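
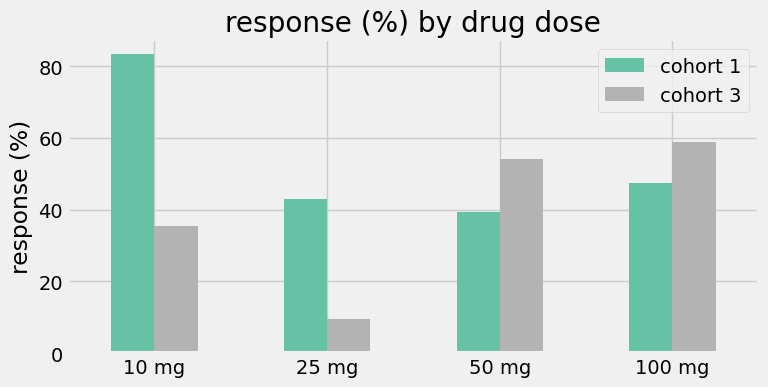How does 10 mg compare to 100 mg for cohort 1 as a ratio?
10 mg ≈ 80, 100 mg ≈ 50; 80/50 ≈ 1.6.

≈ 1.6×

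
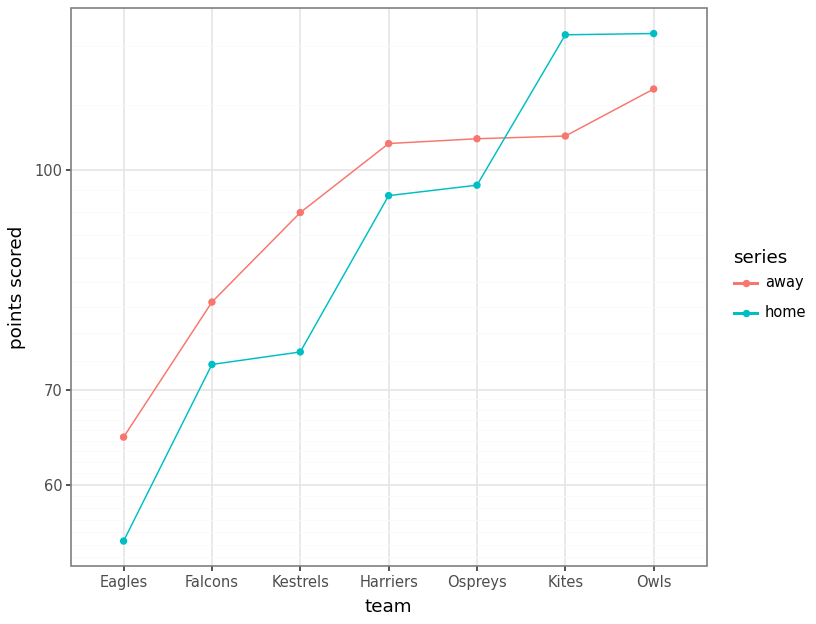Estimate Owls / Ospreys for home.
≈ 1.2×

Owls ≈ 120, Ospreys ≈ 100; 120/100 ≈ 1.2.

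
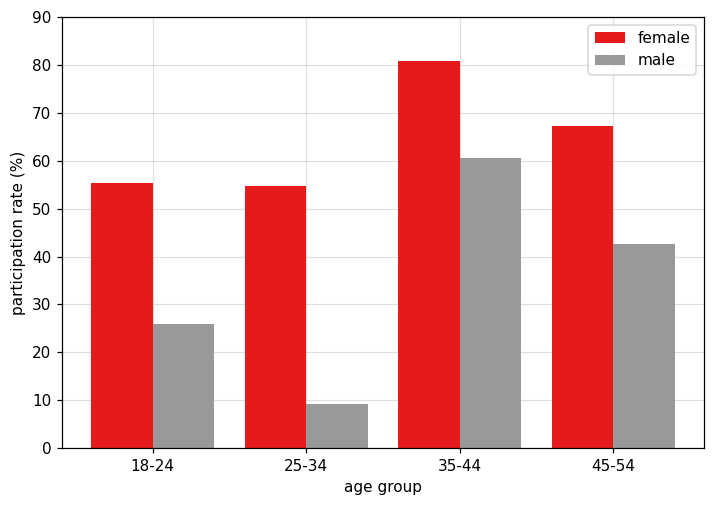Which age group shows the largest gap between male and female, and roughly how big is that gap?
25-34, ≈ 40 %

25-34: male ≈ 10, female ≈ 50 → gap ≈ 40. Next-largest (18-24) is only ≈ 30.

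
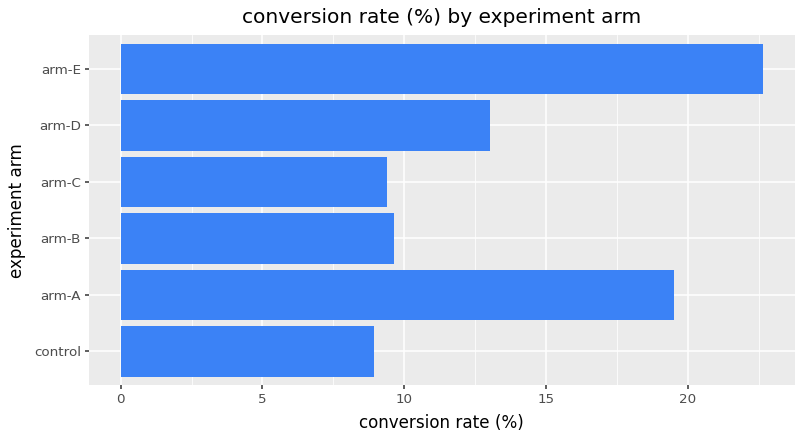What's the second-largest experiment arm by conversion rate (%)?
Top 3: arm-E ≈ 22, arm-A ≈ 20, arm-D ≈ 14.

arm-A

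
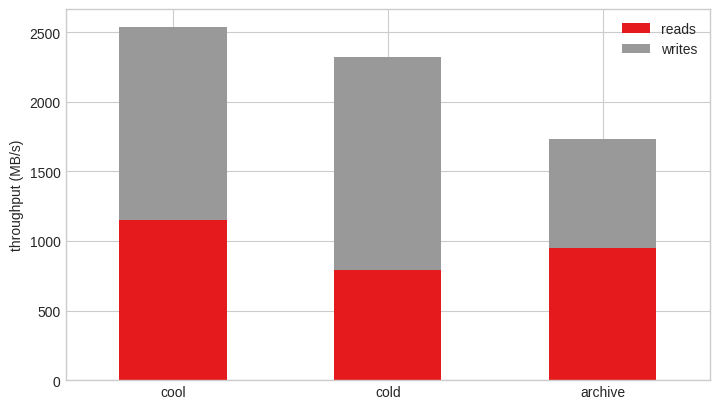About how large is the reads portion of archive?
≈ 1000

reads top ≈ 1000, bottom ≈ 0; segment ≈ 1000.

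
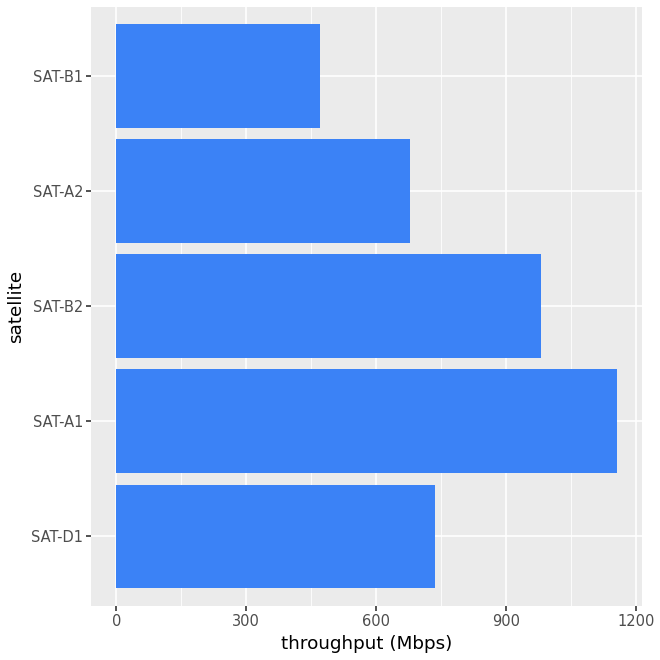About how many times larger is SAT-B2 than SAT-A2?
SAT-B2 ≈ 1000, SAT-A2 ≈ 700; 1000/700 ≈ 1.43.

≈ 1.43×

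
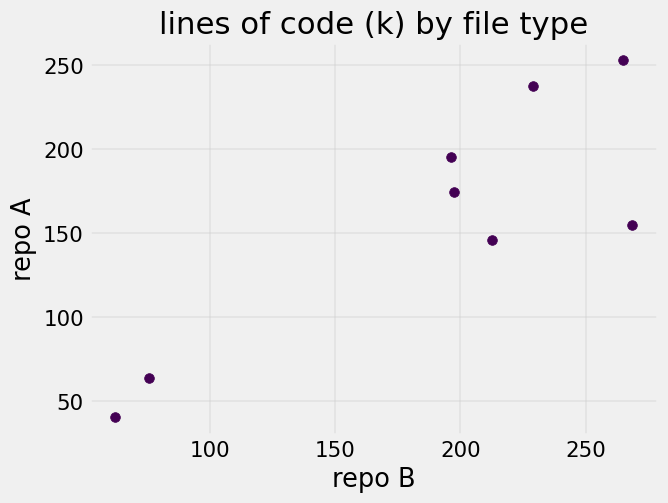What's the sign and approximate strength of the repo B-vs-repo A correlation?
positive, strong

Points are positively correlated; strong (|r| ≈ 0.9).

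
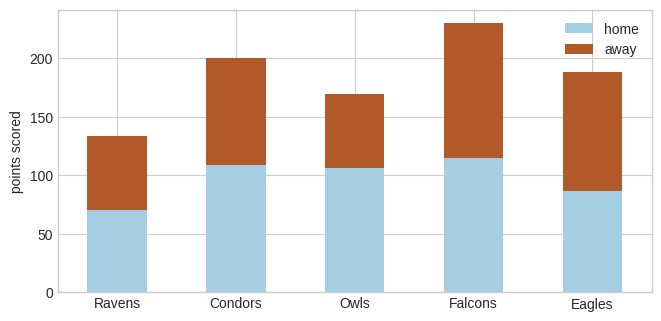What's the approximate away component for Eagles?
≈ 100

away top ≈ 180, bottom ≈ 80; segment ≈ 100.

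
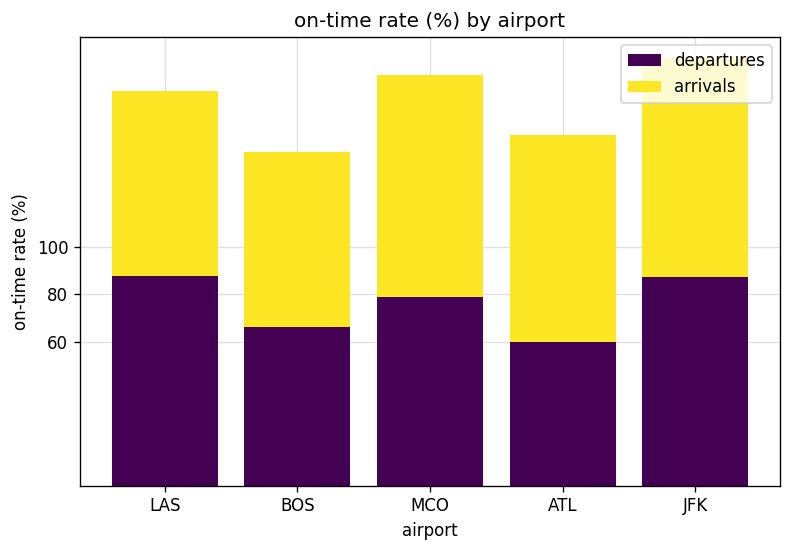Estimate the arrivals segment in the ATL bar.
≈ 80

arrivals top ≈ 140, bottom ≈ 60; segment ≈ 80.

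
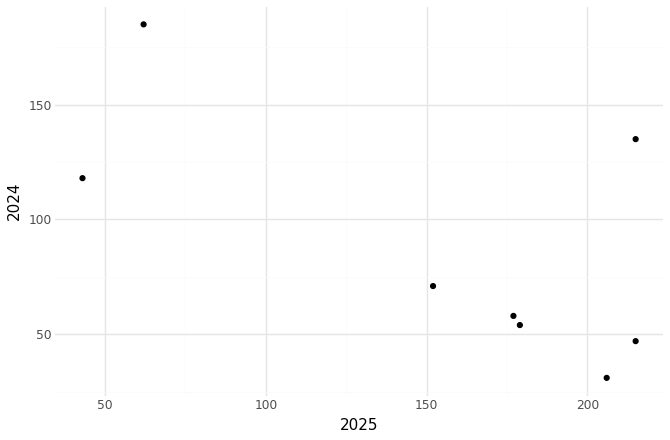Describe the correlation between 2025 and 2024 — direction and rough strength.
negative, moderate

Points are negatively correlated; moderate (|r| ≈ 0.6).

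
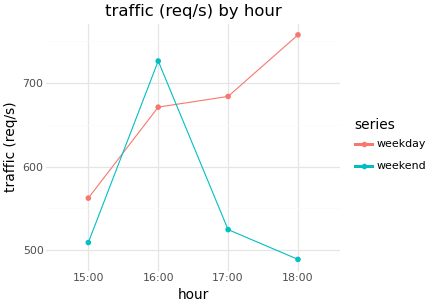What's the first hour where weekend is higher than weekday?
15:00: weekend ≈ 500 vs weekday ≈ 550 (not yet); 16:00: weekend ≈ 725 vs weekday ≈ 675 (first crossover).

16:00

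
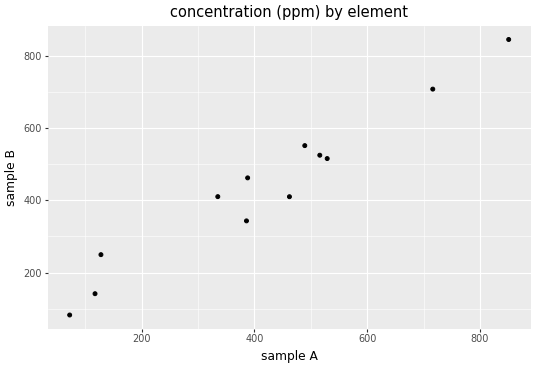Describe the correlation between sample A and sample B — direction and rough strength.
Points are positively correlated; strong (|r| ≈ 1.0).

positive, strong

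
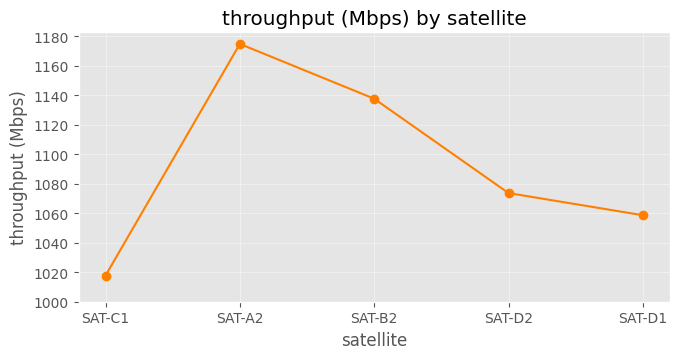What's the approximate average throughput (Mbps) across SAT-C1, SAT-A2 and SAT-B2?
(1020 + 1180 + 1140) / 3 ≈ 1113.

≈ 1113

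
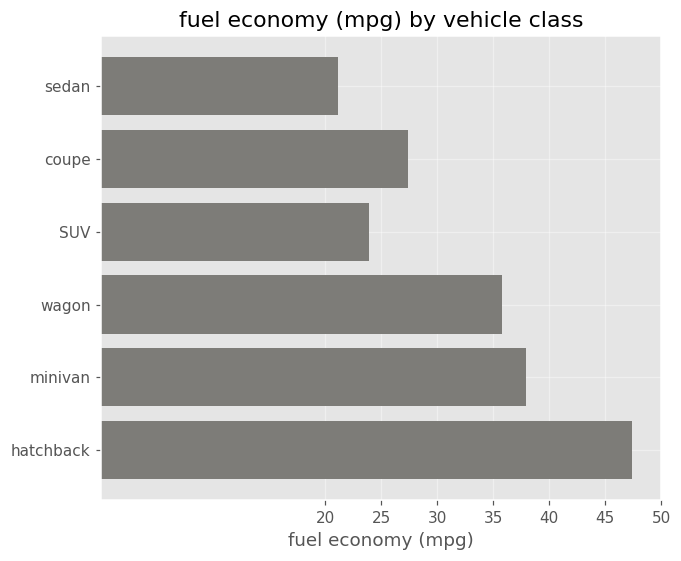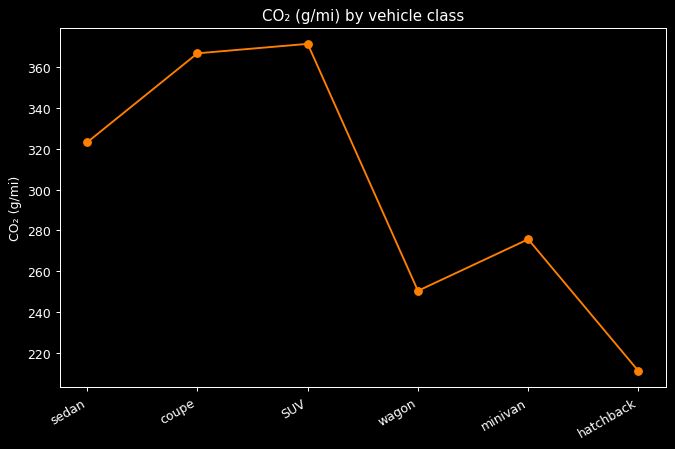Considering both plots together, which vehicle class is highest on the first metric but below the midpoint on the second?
Chart 2 median CO₂ (g/mi) ≈ 300; below-median vehicle classes: wagon, minivan, hatchback. Among those, hatchback has the highest fuel economy (mpg) (≈ 45).

hatchback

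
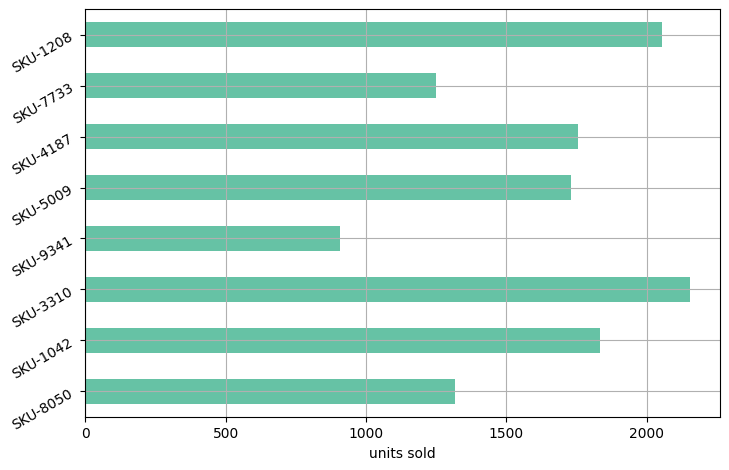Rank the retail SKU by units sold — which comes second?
SKU-1208

Top 3: SKU-3310 ≈ 2200, SKU-1208 ≈ 2000, SKU-1042 ≈ 1800.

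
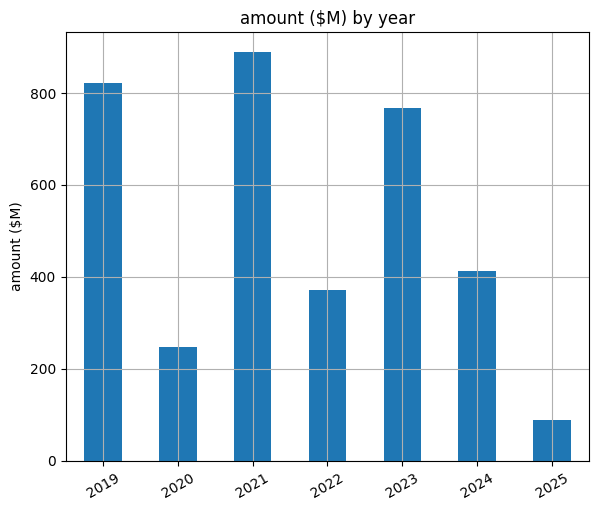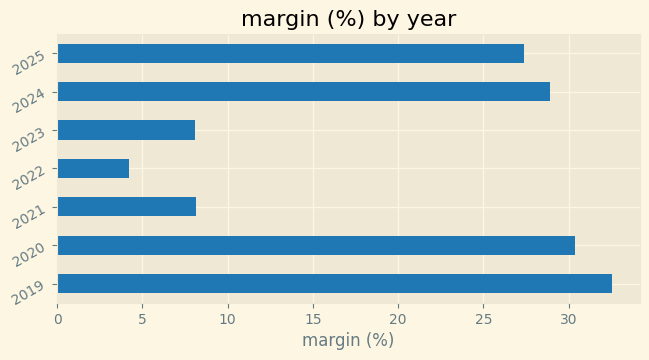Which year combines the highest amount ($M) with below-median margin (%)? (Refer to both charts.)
2021

Chart 2 median margin (%) ≈ 25; below-median years: 2021, 2022, 2023. Among those, 2021 has the highest amount ($M) (≈ 900).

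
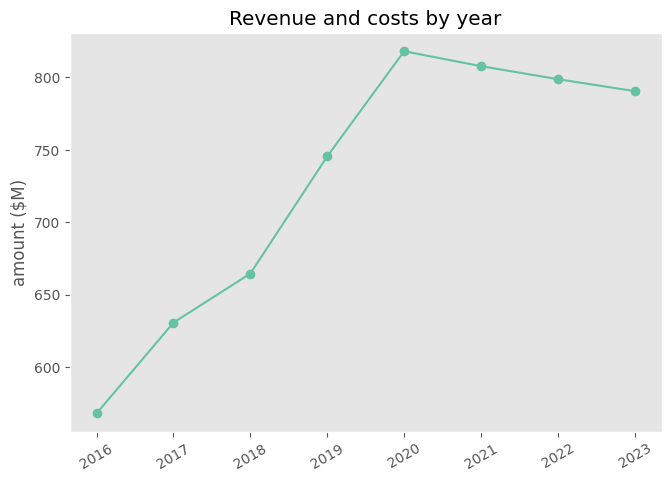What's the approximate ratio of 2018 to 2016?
≈ 1.17×

2018 ≈ 675, 2016 ≈ 575; 675/575 ≈ 1.17.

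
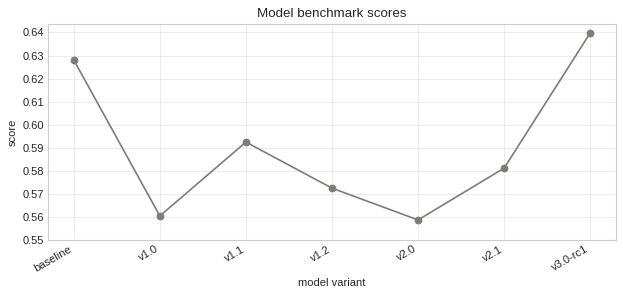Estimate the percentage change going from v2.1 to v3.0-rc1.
≈ +10.3%

v2.1 ≈ 0.58, v3.0-rc1 ≈ 0.64; (0.64 − 0.58) / 0.58 ≈ +10.3%.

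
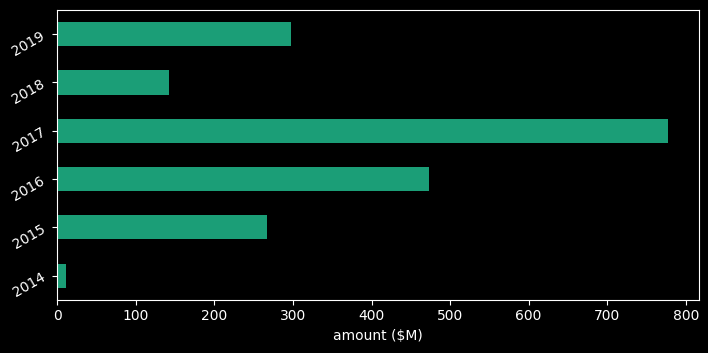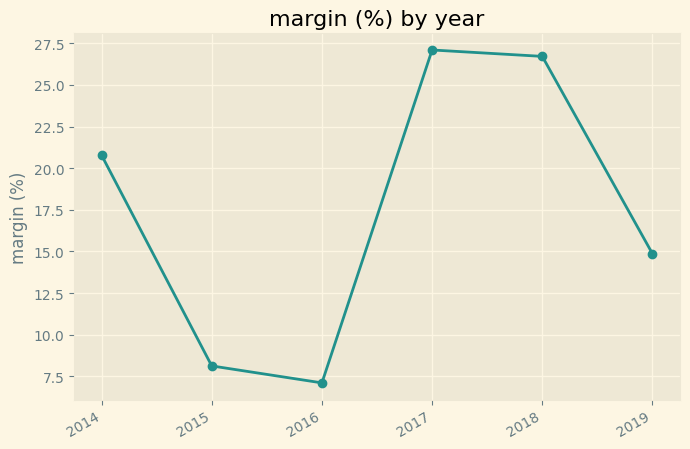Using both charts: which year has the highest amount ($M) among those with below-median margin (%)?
2016

Chart 2 median margin (%) ≈ 20; below-median years: 2015, 2016, 2019. Among those, 2016 has the highest amount ($M) (≈ 500).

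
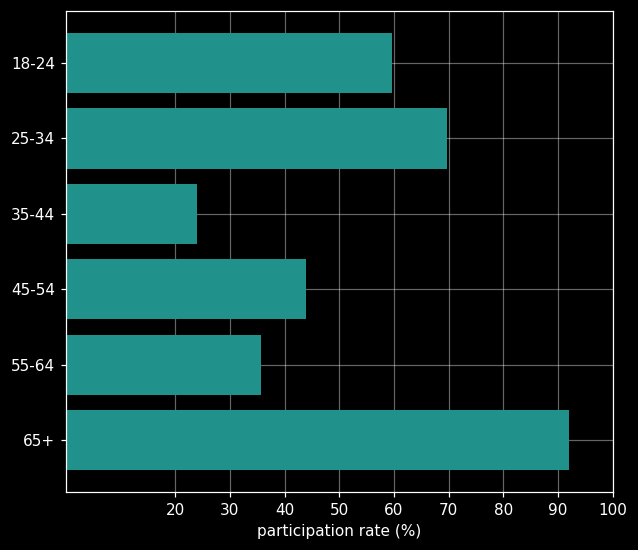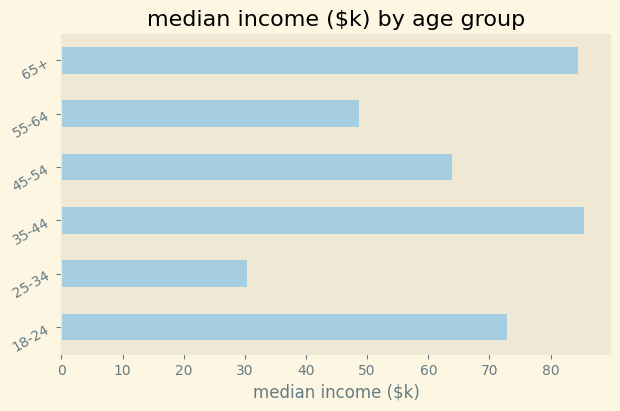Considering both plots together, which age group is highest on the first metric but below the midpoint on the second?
Chart 2 median median income ($k) ≈ 70; below-median age groups: 25-34, 45-54, 55-64. Among those, 25-34 has the highest participation rate (%) (≈ 70).

25-34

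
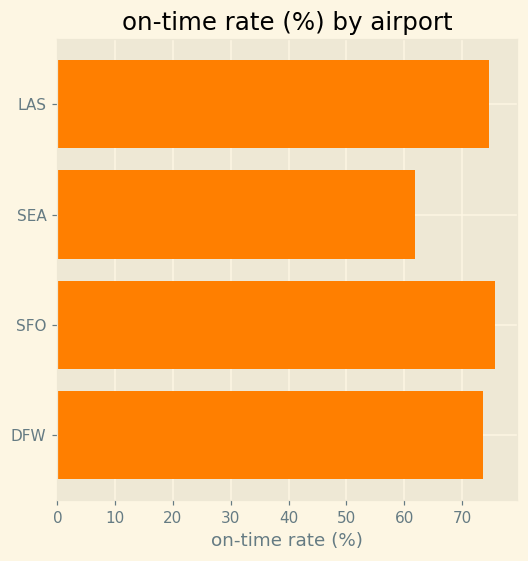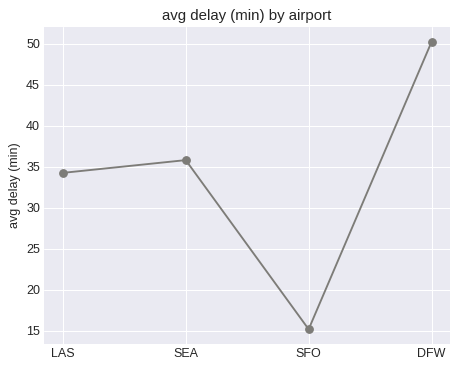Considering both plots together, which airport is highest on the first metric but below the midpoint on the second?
Chart 2 median avg delay (min) ≈ 35; below-median airports: LAS, SFO. Among those, SFO has the highest on-time rate (%) (≈ 80).

SFO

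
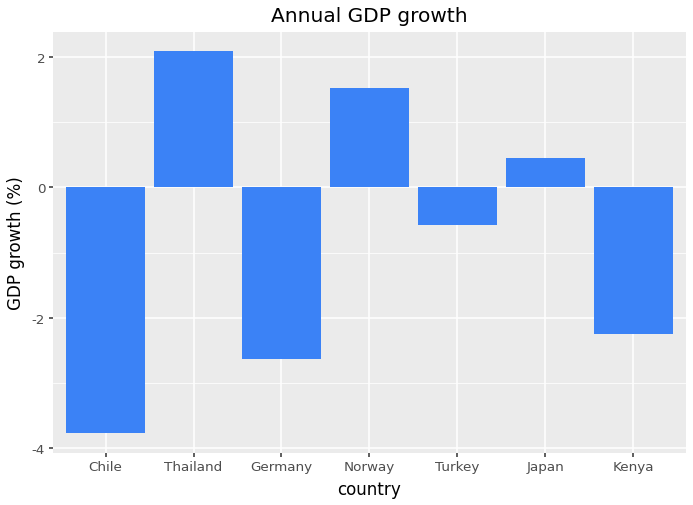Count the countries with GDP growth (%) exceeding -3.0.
6

Above -3.0: Thailand, Germany, Norway, Turkey, Japan, Kenya.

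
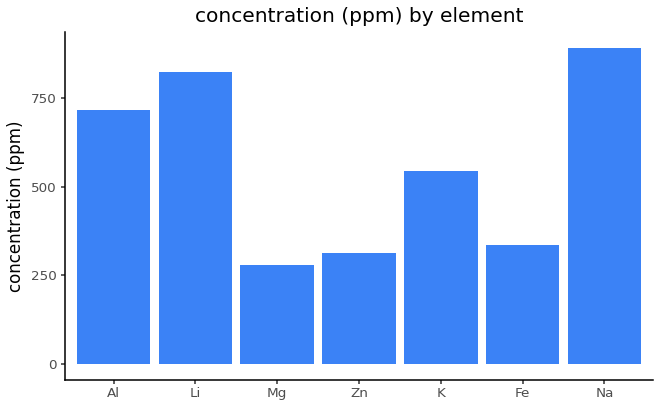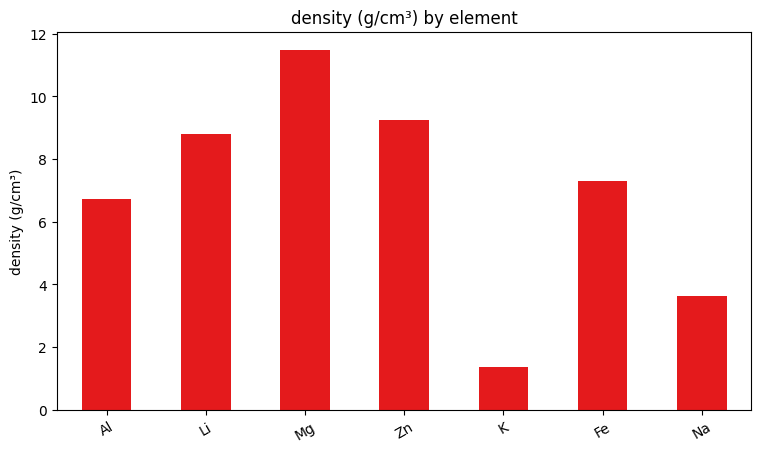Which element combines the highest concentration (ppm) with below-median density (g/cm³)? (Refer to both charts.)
Chart 2 median density (g/cm³) ≈ 8; below-median elements: Al, K, Na. Among those, Na has the highest concentration (ppm) (≈ 900).

Na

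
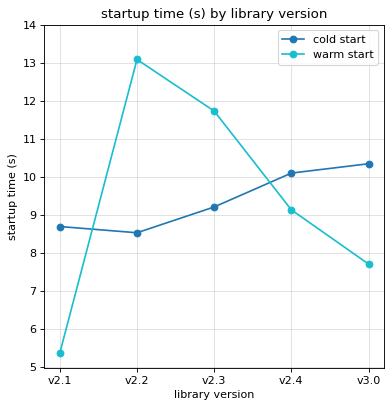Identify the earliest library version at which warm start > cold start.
v2.1: warm start ≈ 5 vs cold start ≈ 9 (not yet); v2.2: warm start ≈ 13 vs cold start ≈ 9 (first crossover).

v2.2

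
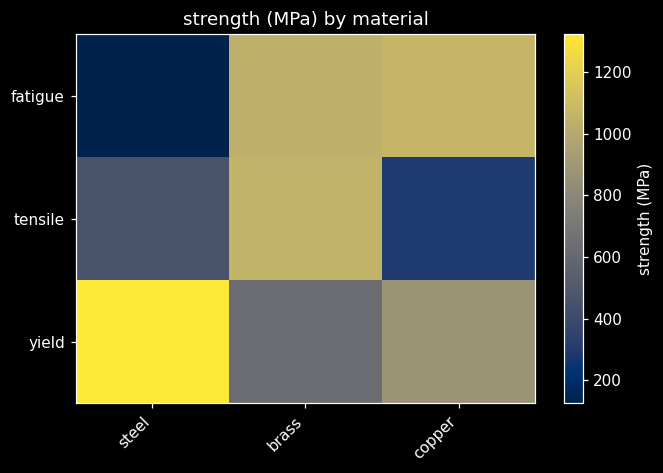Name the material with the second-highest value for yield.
Top 3 for yield: steel ≈ 1300, copper ≈ 900, brass ≈ 600.

copper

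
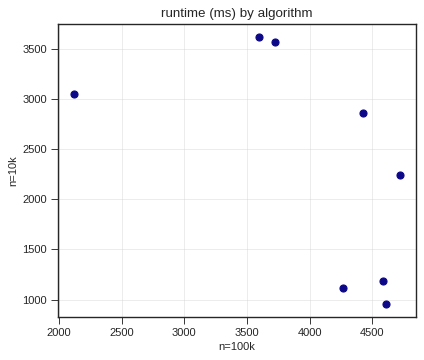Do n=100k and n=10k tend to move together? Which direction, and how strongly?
Points are negatively correlated; moderate (|r| ≈ 0.6).

negative, moderate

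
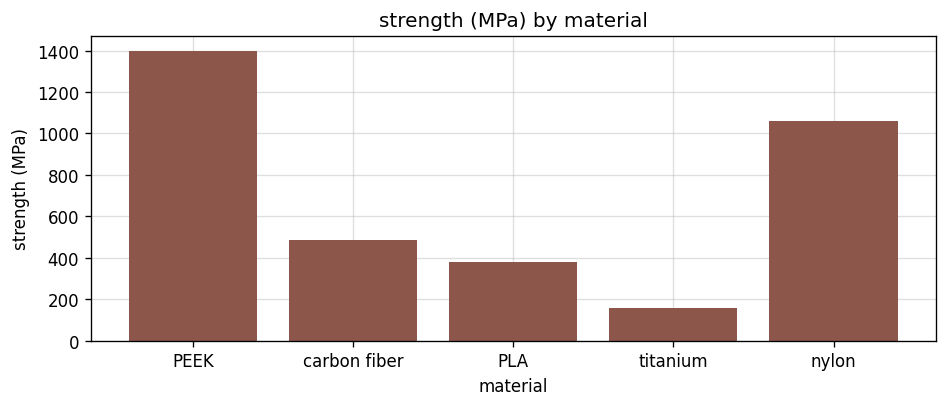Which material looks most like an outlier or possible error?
PEEK

PEEK ≈ 1400; the rest sit between ≈ 200 and ≈ 1000.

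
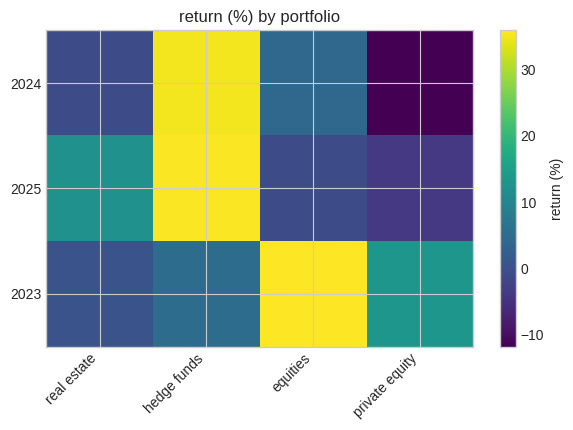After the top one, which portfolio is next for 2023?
Top 3 for 2023: equities ≈ 35, private equity ≈ 15, hedge funds ≈ 5.

private equity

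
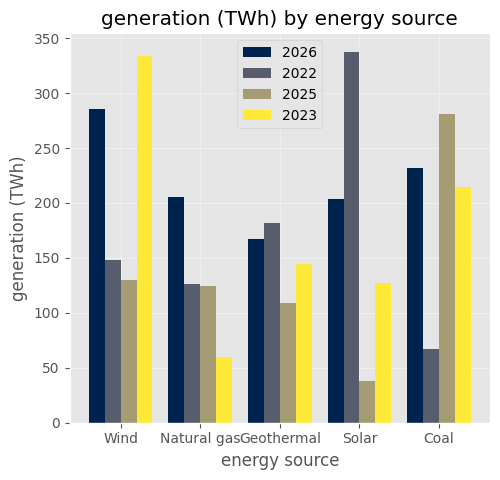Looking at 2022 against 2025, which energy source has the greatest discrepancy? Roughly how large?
Solar: 2022 ≈ 350, 2025 ≈ 50 → gap ≈ 300. Next-largest (Coal) is only ≈ 250.

Solar, ≈ 300 TWh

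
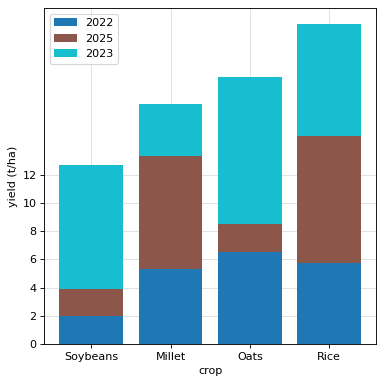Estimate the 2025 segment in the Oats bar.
2025 top ≈ 8, bottom ≈ 6; segment ≈ 2.

≈ 2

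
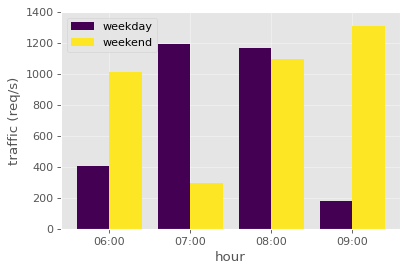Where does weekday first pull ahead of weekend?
07:00

06:00: weekday ≈ 400 vs weekend ≈ 1000 (not yet); 07:00: weekday ≈ 1200 vs weekend ≈ 200 (first crossover).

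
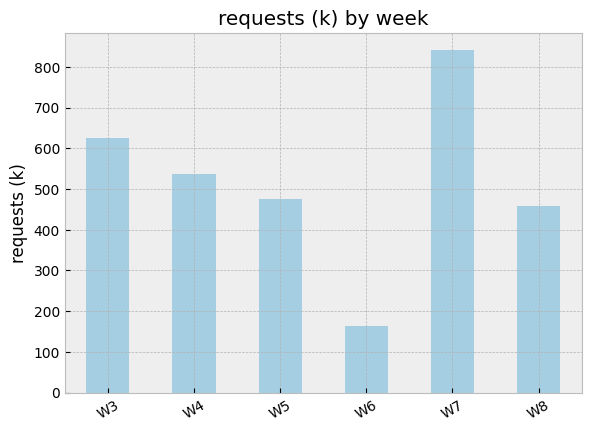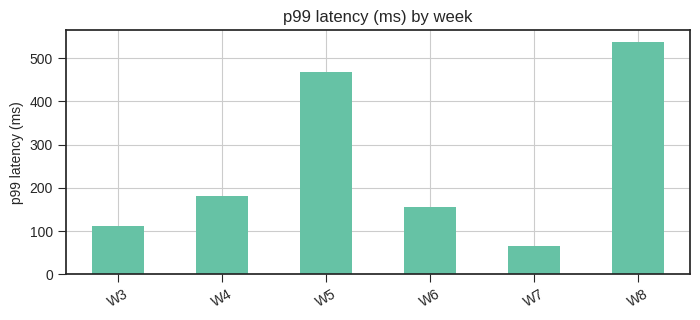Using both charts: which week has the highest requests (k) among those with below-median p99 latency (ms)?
W7

Chart 2 median p99 latency (ms) ≈ 150; below-median weeks: W3, W6, W7. Among those, W7 has the highest requests (k) (≈ 800).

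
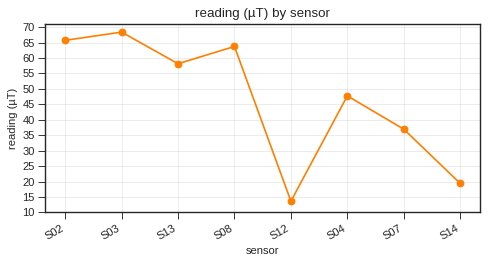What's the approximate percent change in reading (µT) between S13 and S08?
≈ +8.3%

S13 ≈ 60, S08 ≈ 65; (65 − 60) / 60 ≈ +8.3%.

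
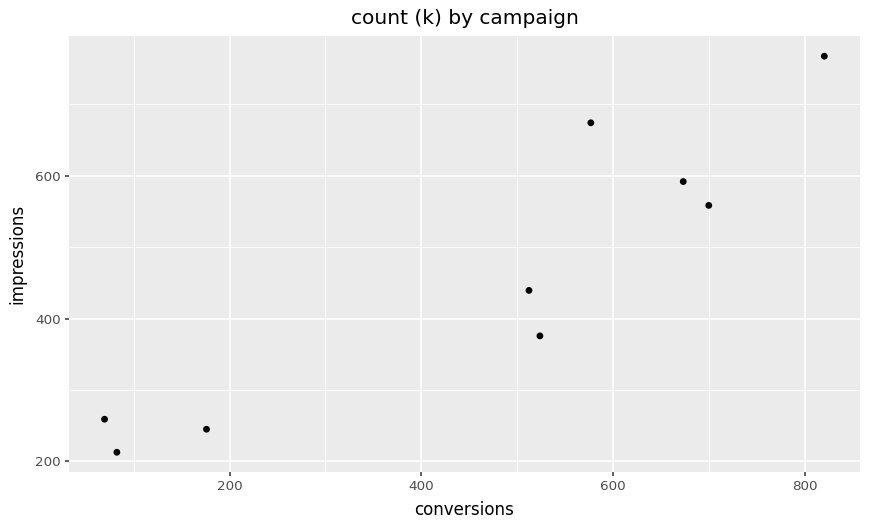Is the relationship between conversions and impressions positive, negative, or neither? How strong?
Points are positively correlated; strong (|r| ≈ 0.9).

positive, strong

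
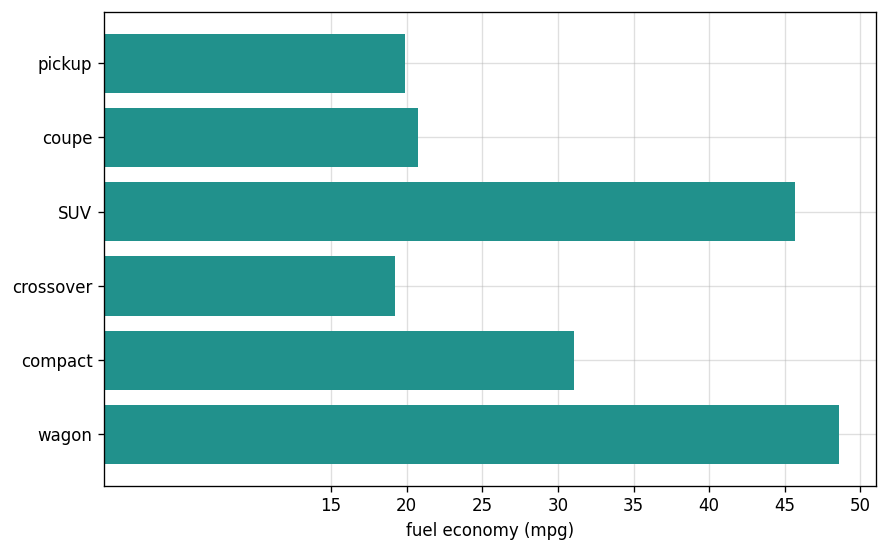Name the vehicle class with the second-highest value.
SUV

Top 3: wagon ≈ 50, SUV ≈ 45, compact ≈ 30.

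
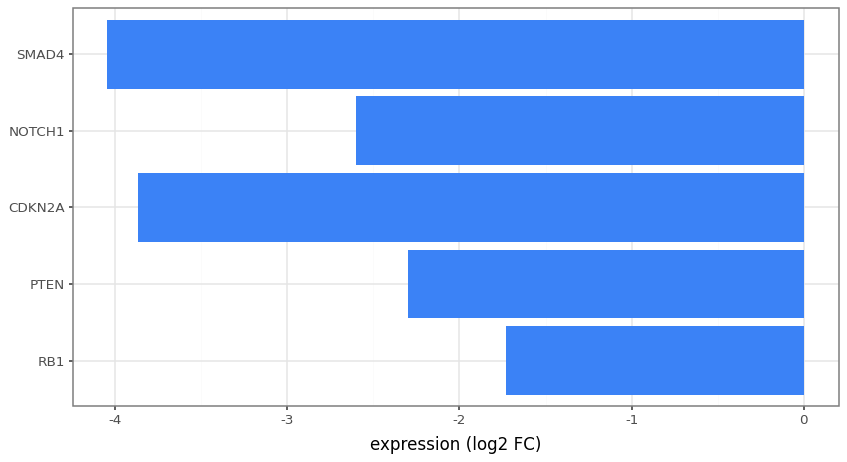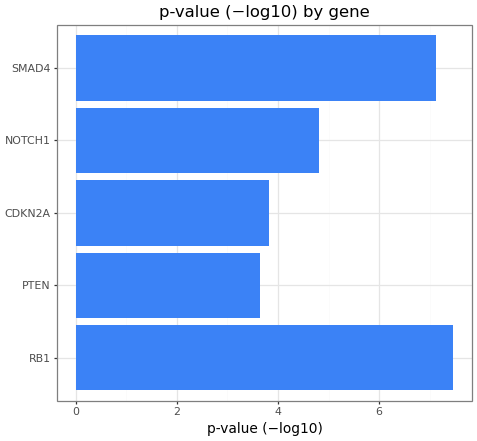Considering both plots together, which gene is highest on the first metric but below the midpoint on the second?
Chart 2 median p-value (−log10) ≈ 5; below-median genes: PTEN, CDKN2A. Among those, PTEN has the highest expression (log2 FC) (≈ -2).

PTEN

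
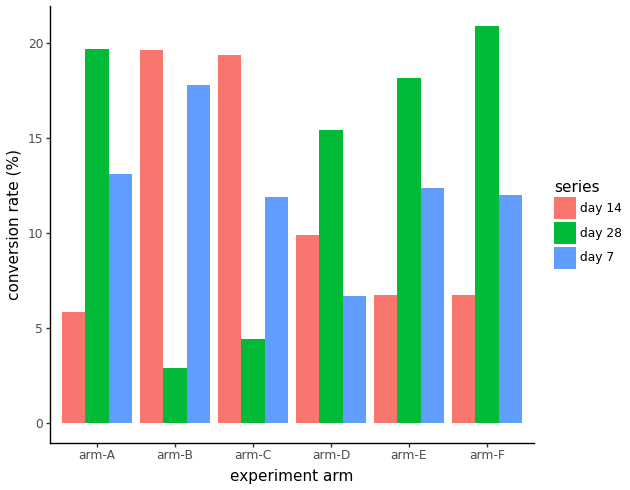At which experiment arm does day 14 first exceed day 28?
arm-B

arm-A: day 14 ≈ 6 vs day 28 ≈ 20 (not yet); arm-B: day 14 ≈ 20 vs day 28 ≈ 2 (first crossover).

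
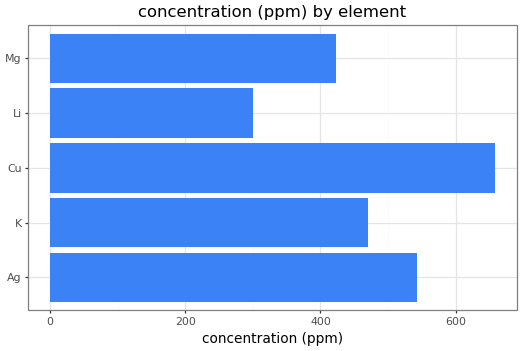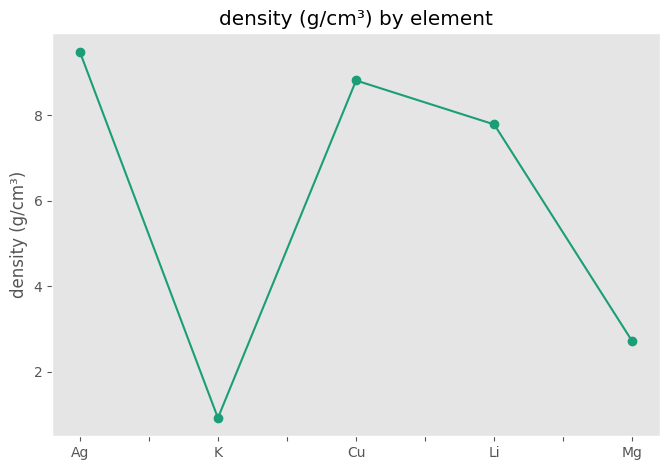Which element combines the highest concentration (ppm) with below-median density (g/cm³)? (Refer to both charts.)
Chart 2 median density (g/cm³) ≈ 8; below-median elements: K, Mg. Among those, K has the highest concentration (ppm) (≈ 500).

K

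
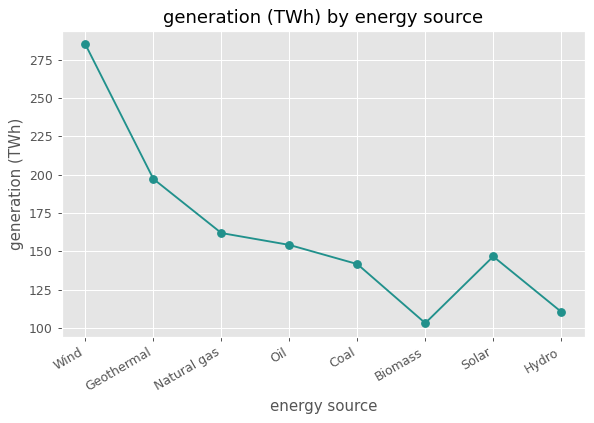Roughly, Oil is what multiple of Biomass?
≈ 1.6×

Oil ≈ 160, Biomass ≈ 100; 160/100 ≈ 1.6.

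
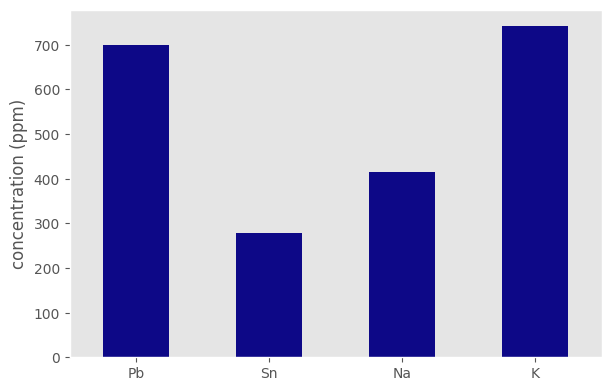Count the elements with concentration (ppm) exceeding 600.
Above 600: Pb, K.

2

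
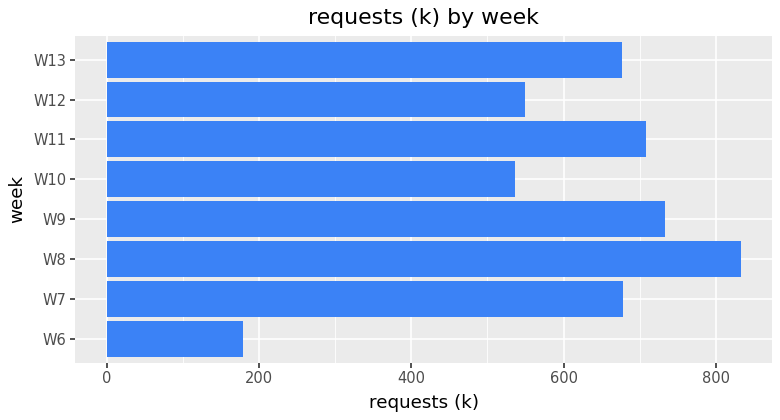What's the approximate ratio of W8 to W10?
≈ 1.6×

W8 ≈ 800, W10 ≈ 500; 800/500 ≈ 1.6.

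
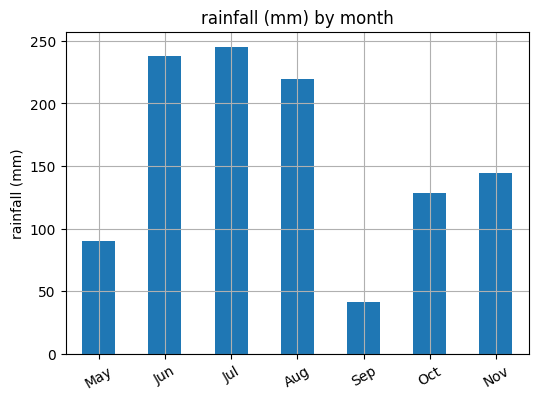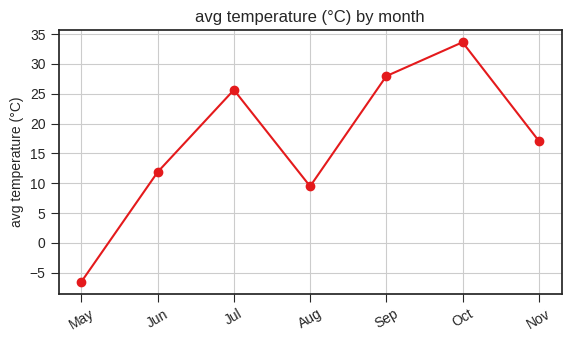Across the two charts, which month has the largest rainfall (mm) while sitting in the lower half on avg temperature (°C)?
Jun

Chart 2 median avg temperature (°C) ≈ 15; below-median months: May, Jun, Aug. Among those, Jun has the highest rainfall (mm) (≈ 250).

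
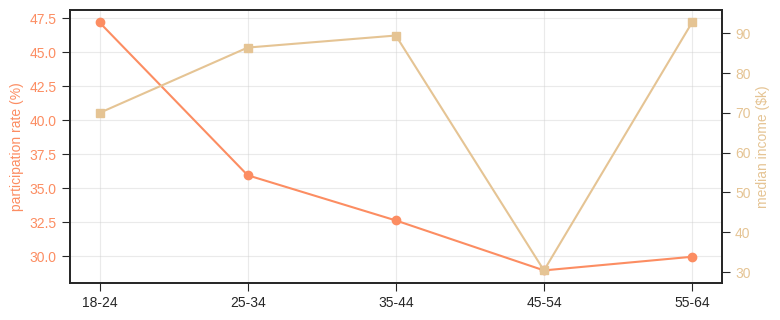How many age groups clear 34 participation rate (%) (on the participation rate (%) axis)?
2

Above 34: 18-24, 25-34.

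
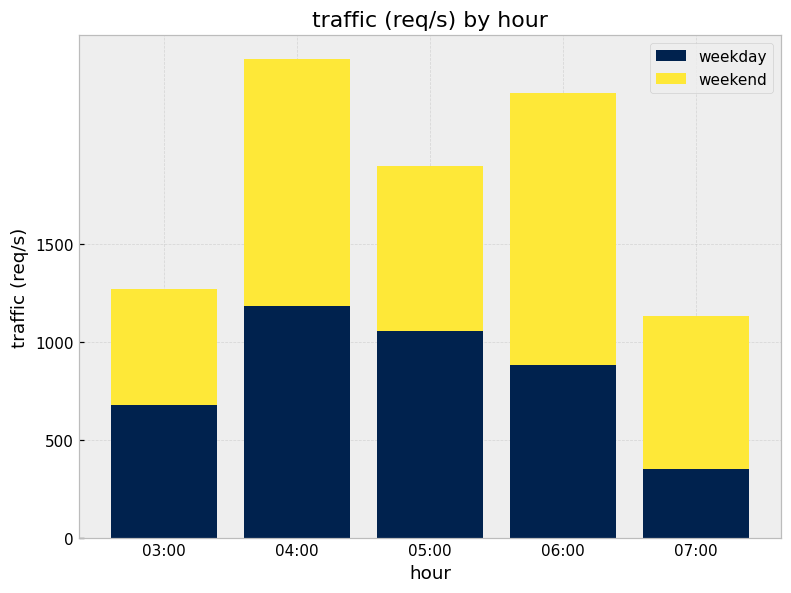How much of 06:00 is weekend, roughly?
weekend top ≈ 2500, bottom ≈ 1000; segment ≈ 1500.

≈ 1500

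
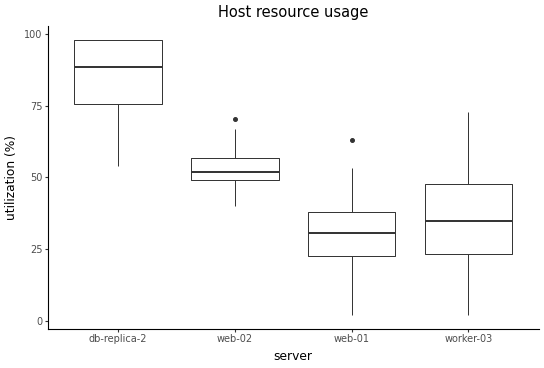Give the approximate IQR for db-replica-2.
Q3 ≈ 100, Q1 ≈ 75; IQR ≈ 25.

≈ 25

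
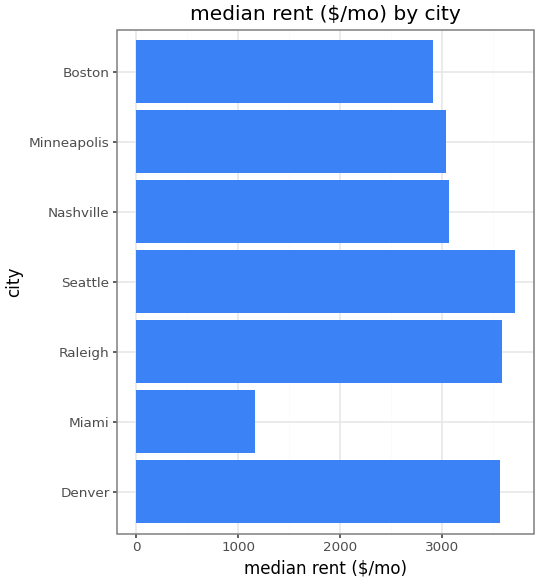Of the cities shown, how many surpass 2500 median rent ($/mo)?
6

Above 2500: Denver, Raleigh, Seattle, Nashville, Minneapolis, Boston.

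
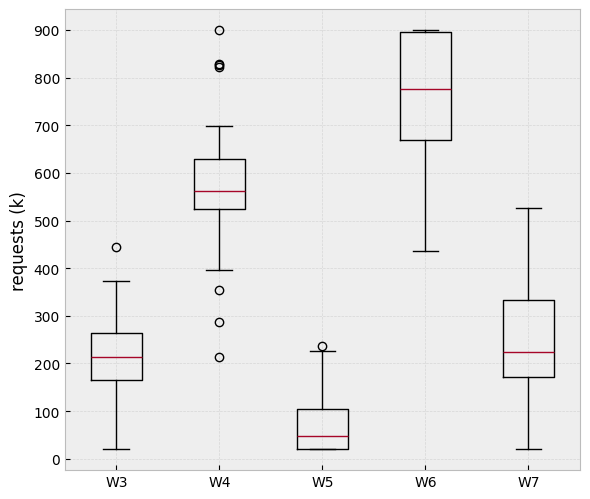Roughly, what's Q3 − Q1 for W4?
Q3 ≈ 600, Q1 ≈ 500; IQR ≈ 100.

≈ 100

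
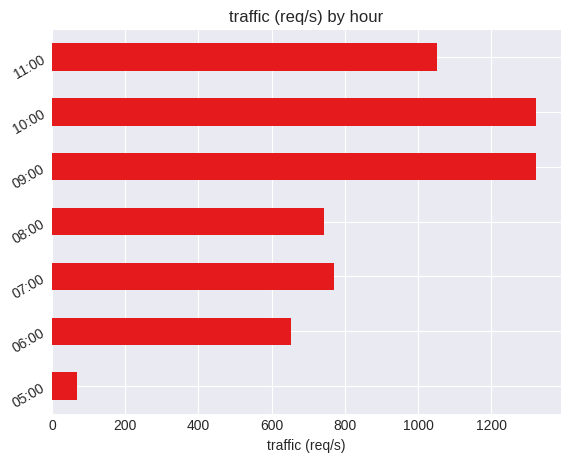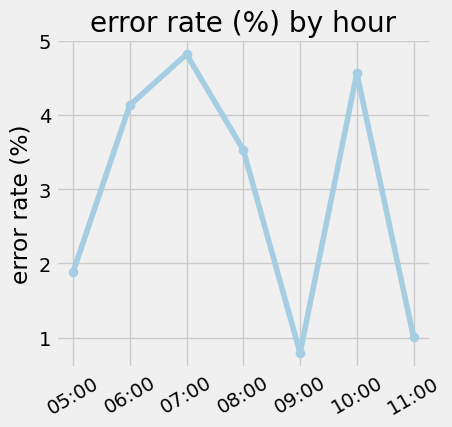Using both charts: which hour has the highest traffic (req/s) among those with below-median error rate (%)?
Chart 2 median error rate (%) ≈ 3.5; below-median hours: 05:00, 09:00, 11:00. Among those, 09:00 has the highest traffic (req/s) (≈ 1400).

09:00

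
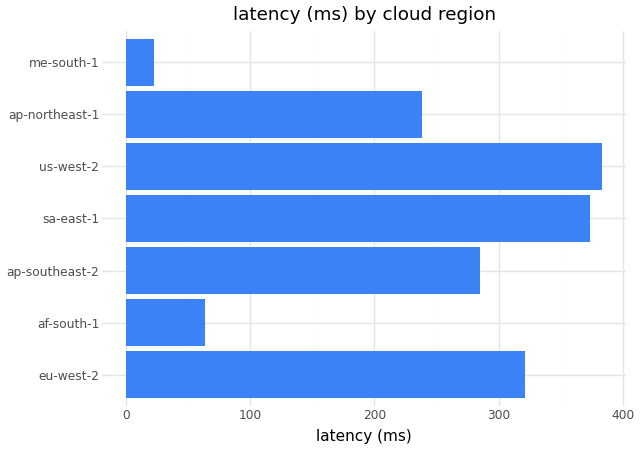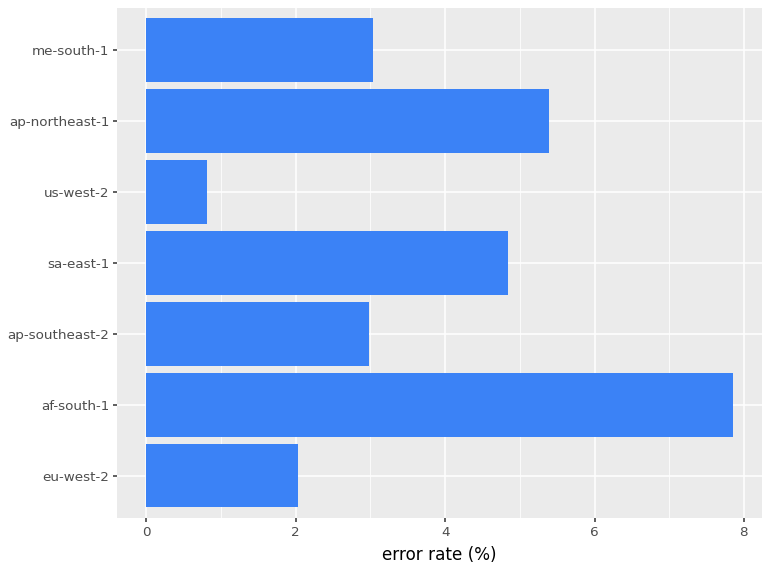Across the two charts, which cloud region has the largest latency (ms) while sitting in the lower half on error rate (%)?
us-west-2

Chart 2 median error rate (%) ≈ 3; below-median cloud regions: eu-west-2, ap-southeast-2, us-west-2. Among those, us-west-2 has the highest latency (ms) (≈ 400).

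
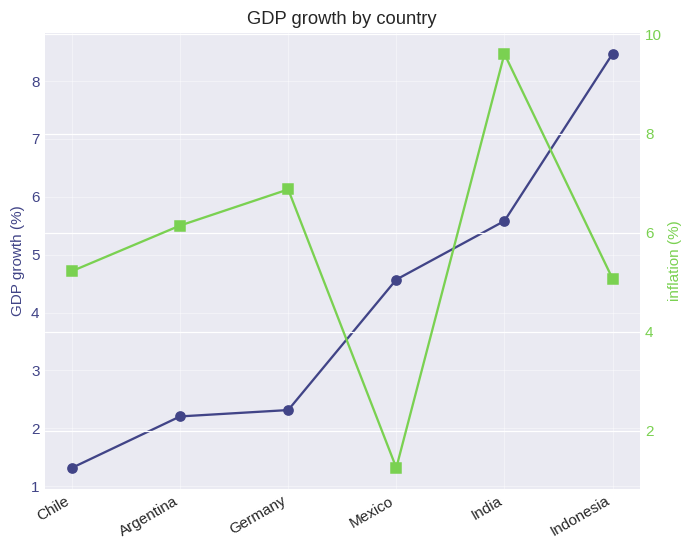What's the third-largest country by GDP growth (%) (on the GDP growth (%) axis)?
Mexico

Top 4 (on the GDP growth (%) axis): Indonesia ≈ 8, India ≈ 6, Mexico ≈ 5, Germany ≈ 2.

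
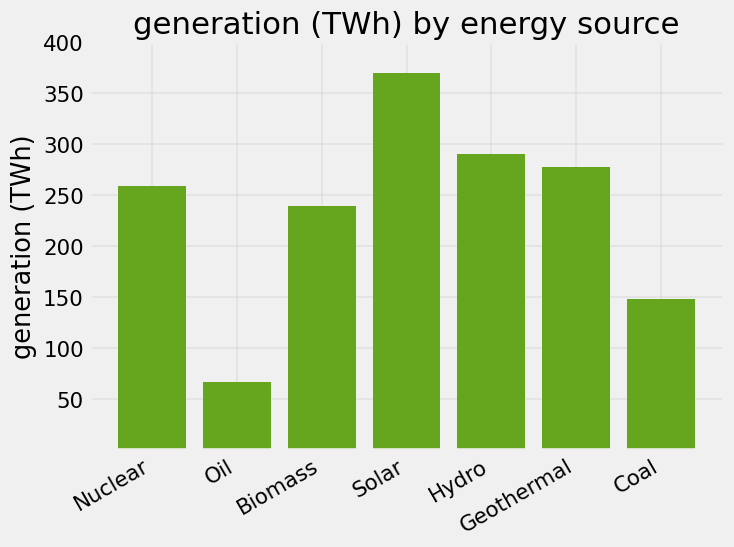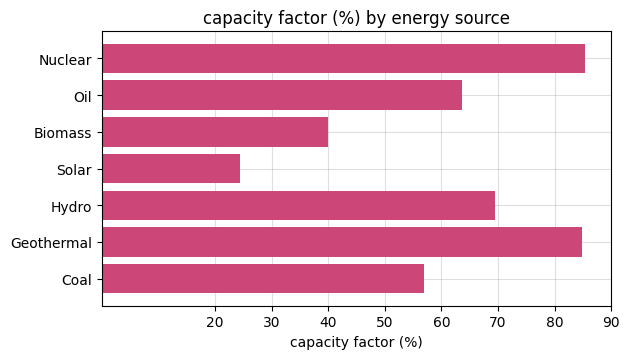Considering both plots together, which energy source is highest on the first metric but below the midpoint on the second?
Solar

Chart 2 median capacity factor (%) ≈ 60; below-median energy sources: Biomass, Solar, Coal. Among those, Solar has the highest generation (TWh) (≈ 350).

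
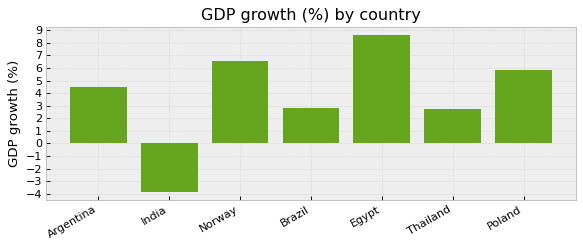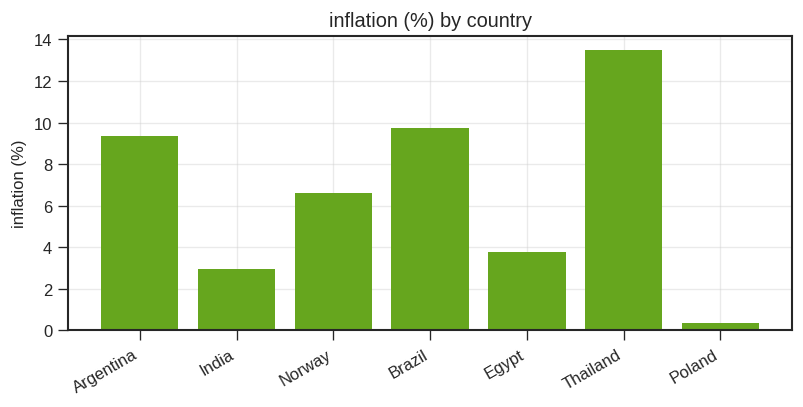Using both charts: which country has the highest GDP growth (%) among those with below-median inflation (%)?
Egypt

Chart 2 median inflation (%) ≈ 6; below-median countries: India, Egypt, Poland. Among those, Egypt has the highest GDP growth (%) (≈ 9).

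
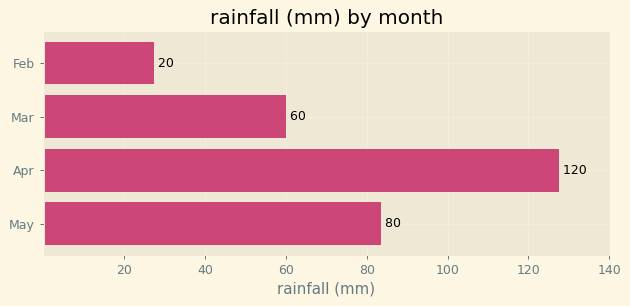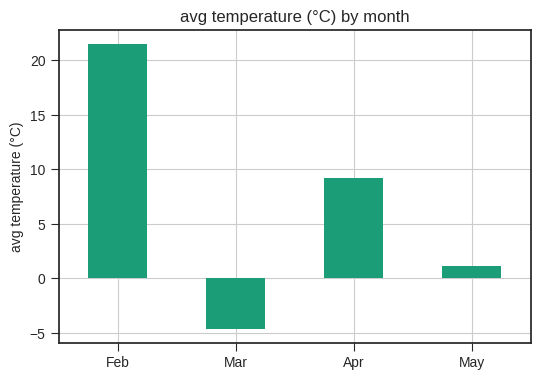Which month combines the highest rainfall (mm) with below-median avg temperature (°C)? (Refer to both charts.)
Chart 2 median avg temperature (°C) ≈ 6; below-median months: Mar, May. Among those, May has the highest rainfall (mm) (≈ 80).

May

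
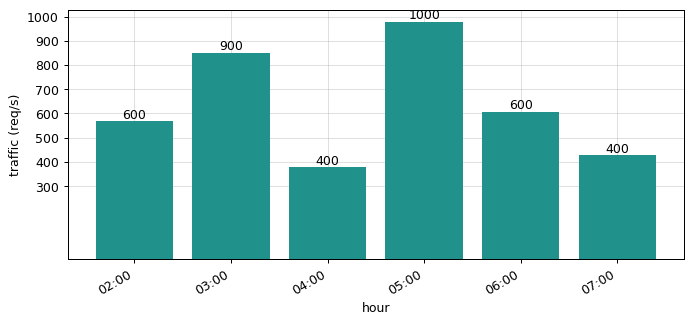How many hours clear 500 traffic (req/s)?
4

Above 500: 02:00, 03:00, 05:00, 06:00.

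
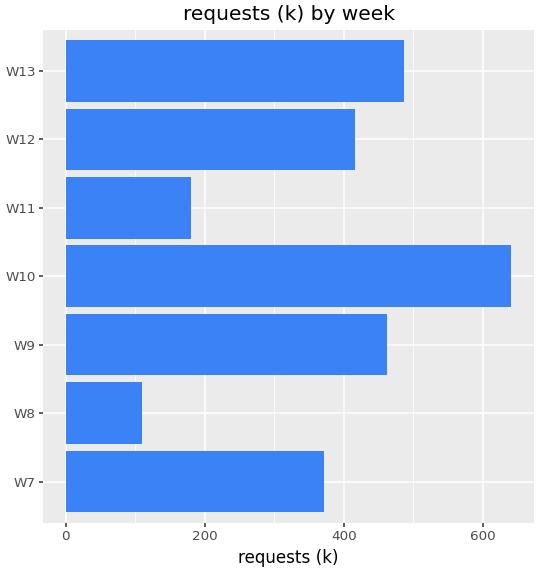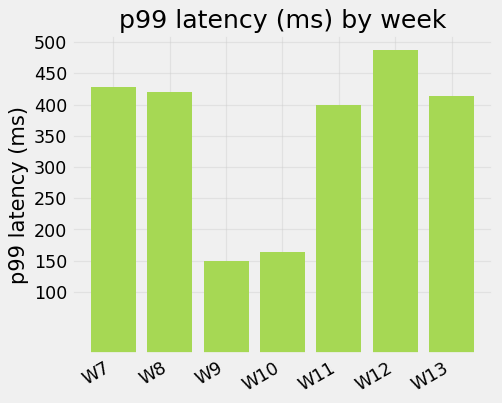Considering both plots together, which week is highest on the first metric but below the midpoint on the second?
W10

Chart 2 median p99 latency (ms) ≈ 400; below-median weeks: W9, W10, W11. Among those, W10 has the highest requests (k) (≈ 600).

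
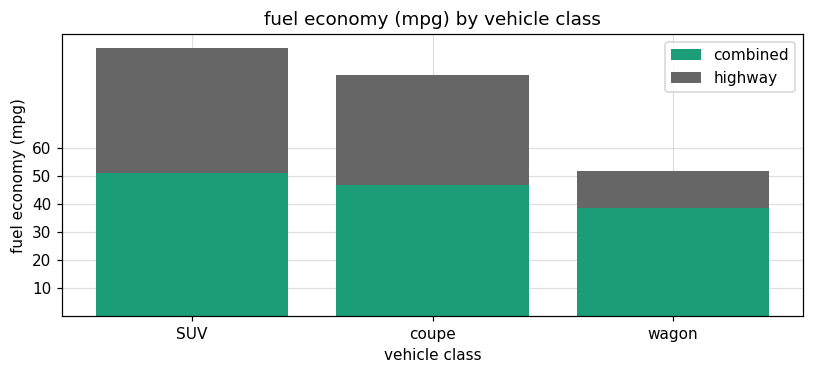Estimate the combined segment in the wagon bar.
≈ 40

combined top ≈ 40, bottom ≈ 0; segment ≈ 40.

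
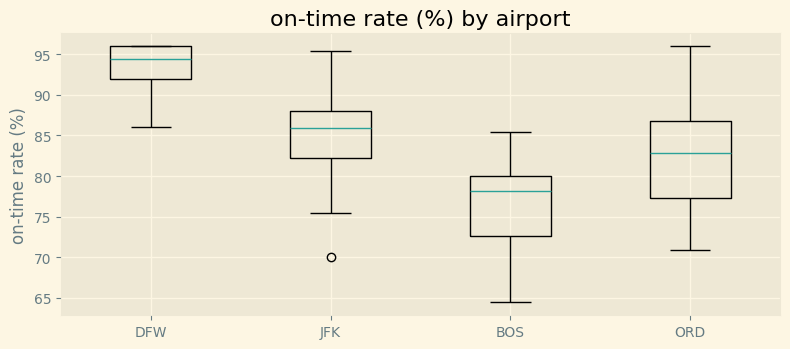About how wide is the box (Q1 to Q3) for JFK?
≈ 6

Q3 ≈ 88, Q1 ≈ 82; IQR ≈ 6.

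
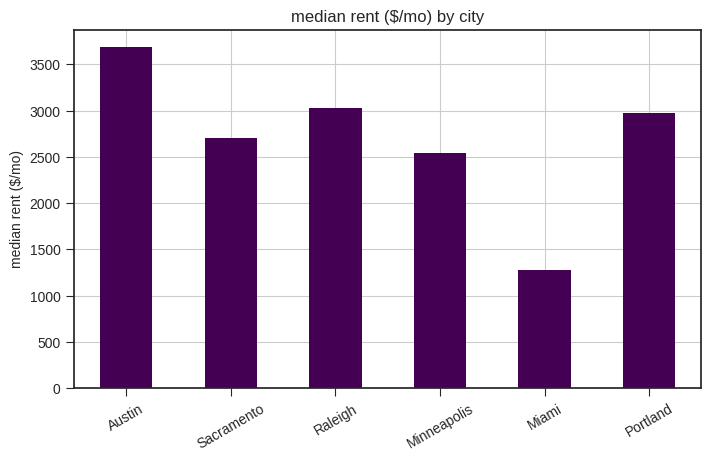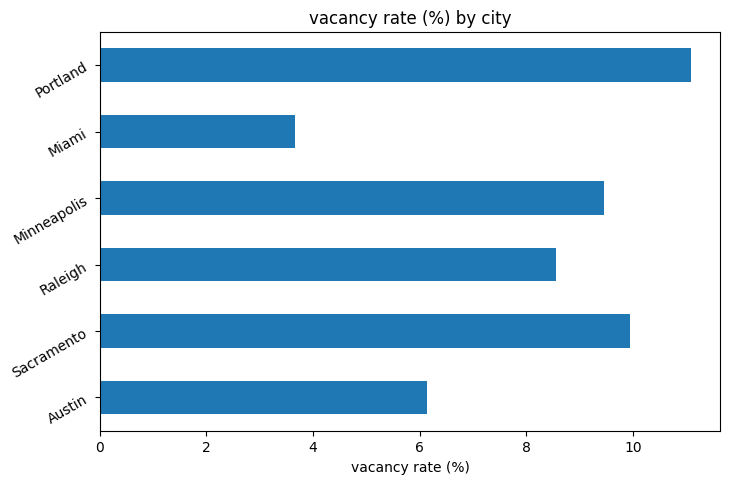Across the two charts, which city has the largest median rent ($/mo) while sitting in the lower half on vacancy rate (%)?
Chart 2 median vacancy rate (%) ≈ 10; below-median cities: Austin, Raleigh, Miami. Among those, Austin has the highest median rent ($/mo) (≈ 3500).

Austin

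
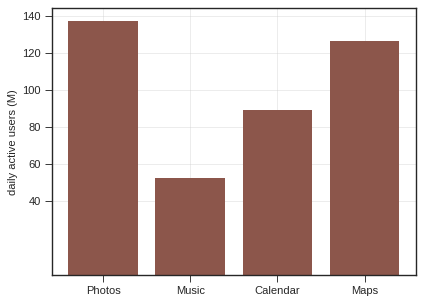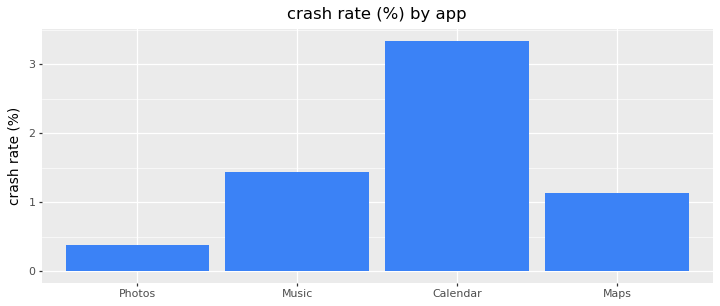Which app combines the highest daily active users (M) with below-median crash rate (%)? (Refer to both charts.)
Photos

Chart 2 median crash rate (%) ≈ 1.5; below-median apps: Photos, Maps. Among those, Photos has the highest daily active users (M) (≈ 140).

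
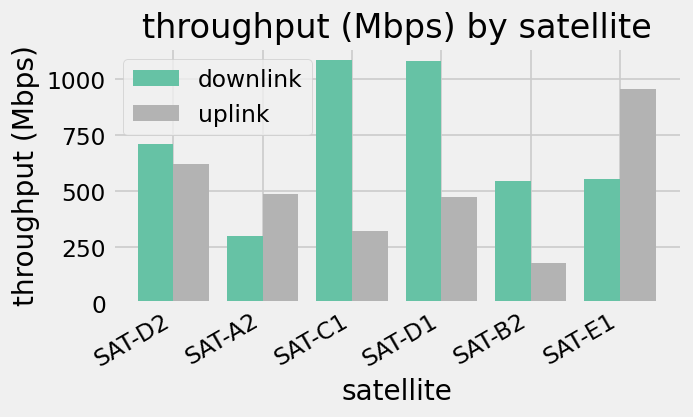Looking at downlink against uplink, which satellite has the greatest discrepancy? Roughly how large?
SAT-C1, ≈ 800 Mbps

SAT-C1: downlink ≈ 1100, uplink ≈ 300 → gap ≈ 800. Next-largest (SAT-D1) is only ≈ 600.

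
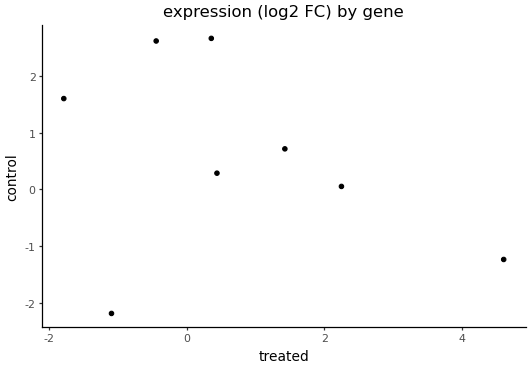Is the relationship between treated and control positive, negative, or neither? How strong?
negative, weak

Points are negatively correlated; weak (|r| ≈ 0.3).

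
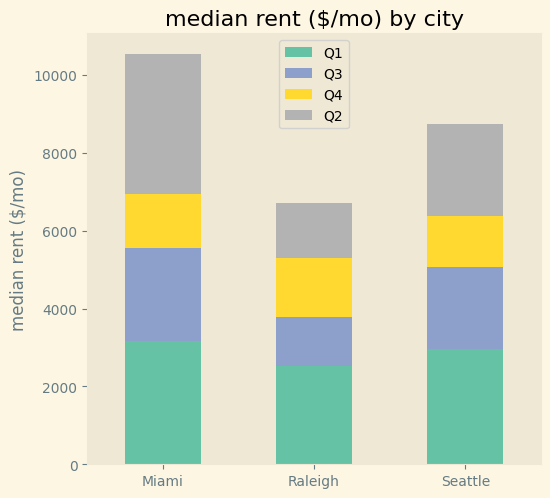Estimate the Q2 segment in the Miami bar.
≈ 4000

Q2 top ≈ 11000, bottom ≈ 7000; segment ≈ 4000.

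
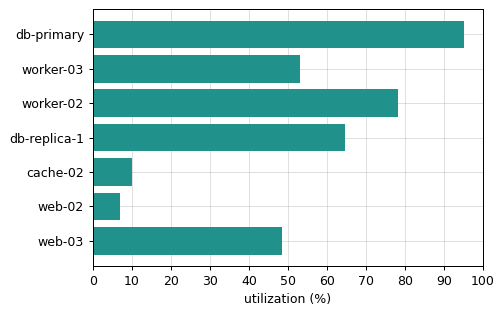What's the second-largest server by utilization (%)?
worker-02

Top 3: db-primary ≈ 100, worker-02 ≈ 80, db-replica-1 ≈ 60.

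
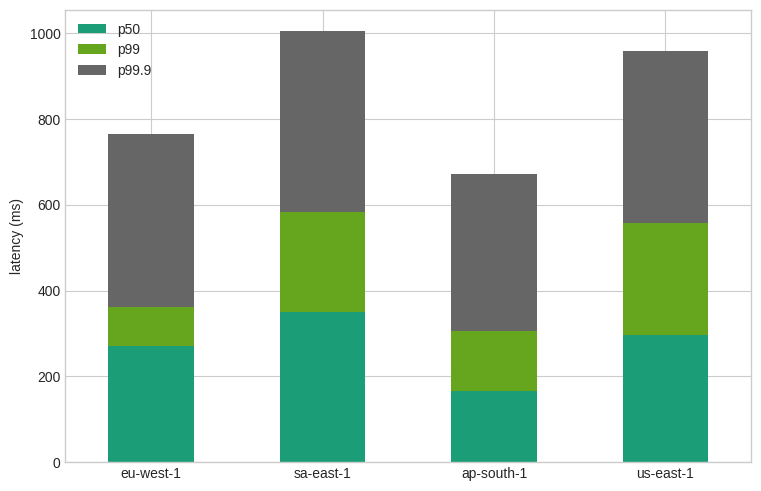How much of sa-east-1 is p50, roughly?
p50 top ≈ 300, bottom ≈ 0; segment ≈ 300.

≈ 300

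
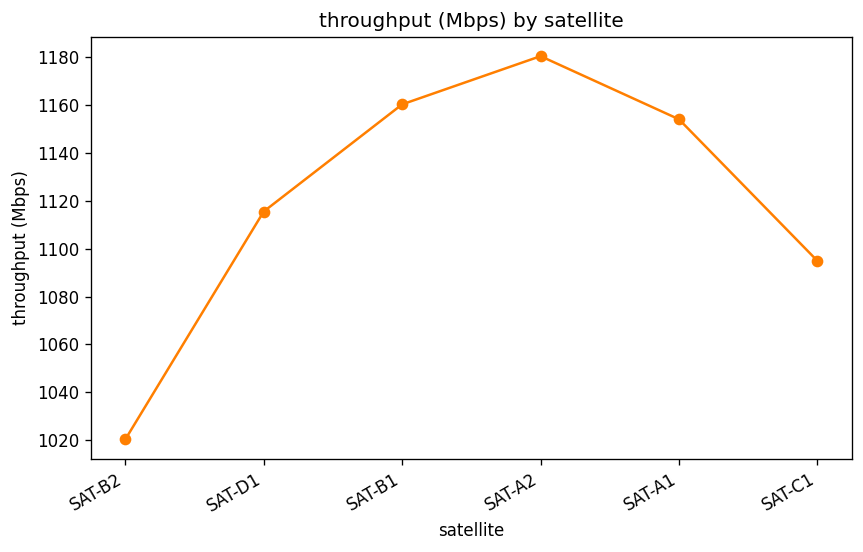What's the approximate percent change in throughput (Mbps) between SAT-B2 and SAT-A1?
SAT-B2 ≈ 1020, SAT-A1 ≈ 1160; (1160 − 1020) / 1020 ≈ +13.7%.

≈ +13.7%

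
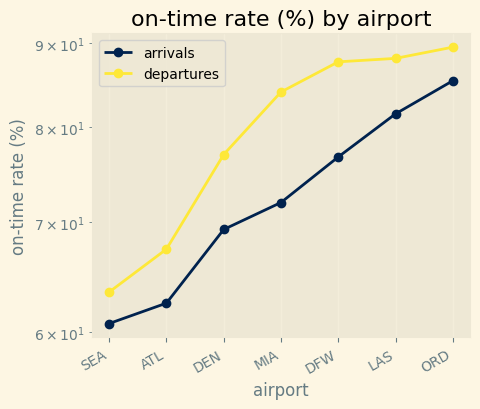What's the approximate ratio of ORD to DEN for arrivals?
ORD ≈ 85, DEN ≈ 70; 85/70 ≈ 1.21.

≈ 1.21×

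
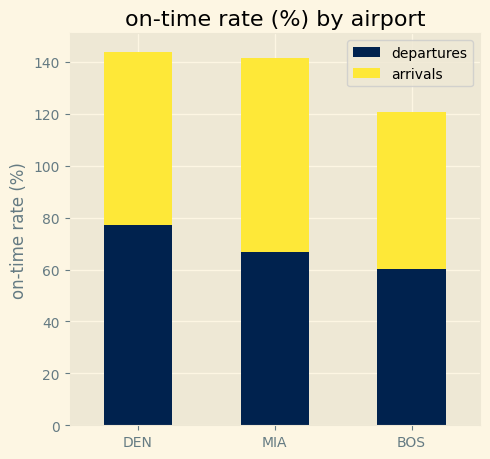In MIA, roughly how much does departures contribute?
departures top ≈ 60, bottom ≈ 0; segment ≈ 60.

≈ 60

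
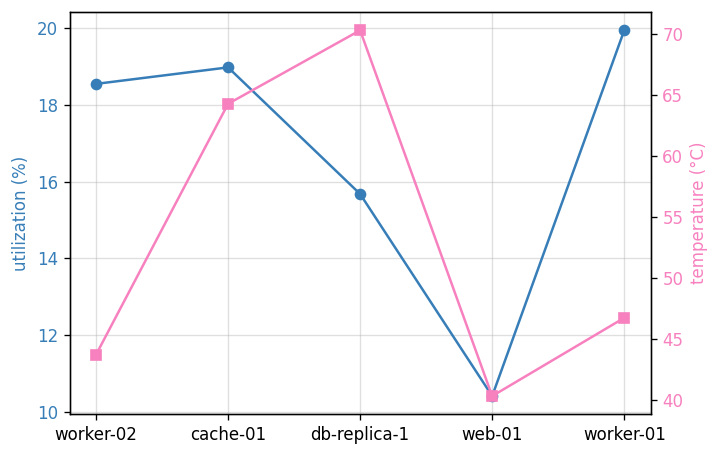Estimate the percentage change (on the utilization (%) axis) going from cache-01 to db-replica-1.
≈ -15.8%

cache-01 ≈ 19, db-replica-1 ≈ 16; (16 − 19) / 19 ≈ -15.8%.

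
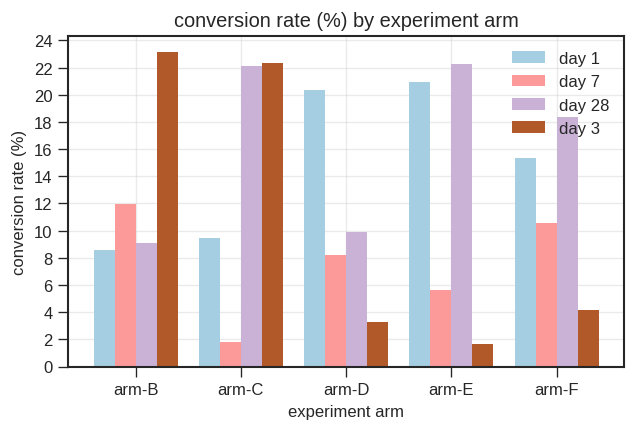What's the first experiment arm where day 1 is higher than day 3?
arm-C: day 1 ≈ 10 vs day 3 ≈ 22 (not yet); arm-D: day 1 ≈ 20 vs day 3 ≈ 4 (first crossover).

arm-D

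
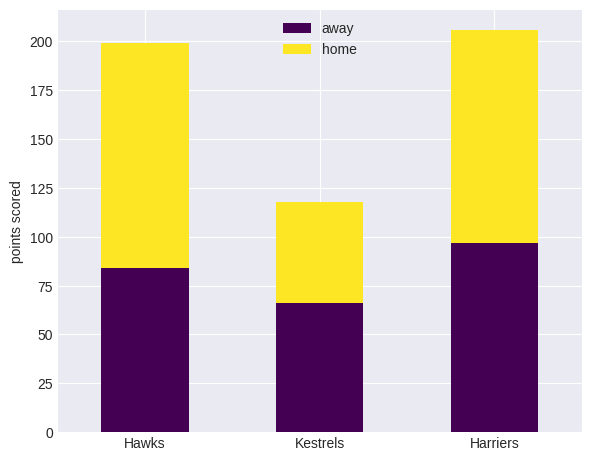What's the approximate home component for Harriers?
≈ 100

home top ≈ 200, bottom ≈ 100; segment ≈ 100.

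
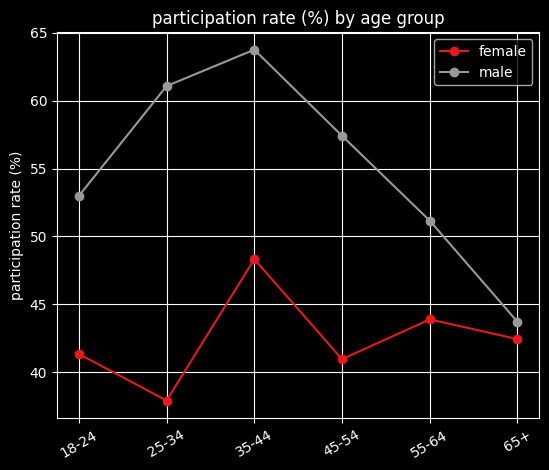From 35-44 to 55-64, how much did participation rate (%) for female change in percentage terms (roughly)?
≈ -10%

35-44 ≈ 50, 55-64 ≈ 45; (45 − 50) / 50 ≈ -10%.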